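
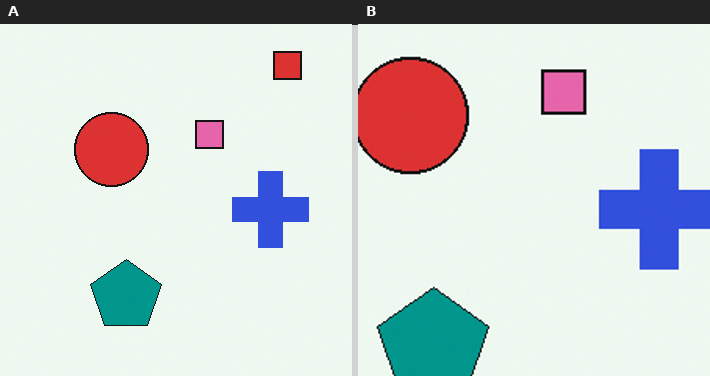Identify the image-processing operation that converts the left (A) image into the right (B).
This is the original image cropped to a modestly smaller region and rescaled.

The visible shapes are larger and the field of view is narrower; shapes near the original edges may be partly or wholly outside the frame — a crop-and-rescale.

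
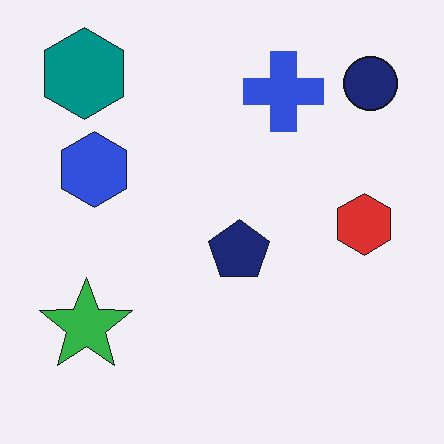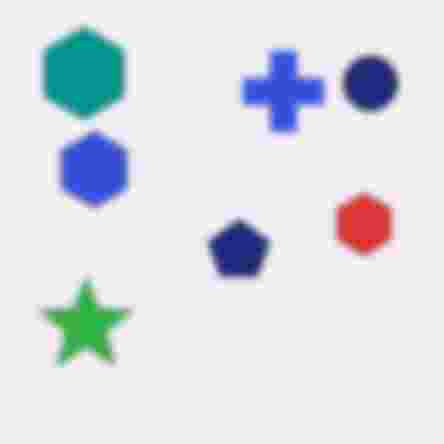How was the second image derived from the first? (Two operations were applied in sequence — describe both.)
The second image is the first moderately blurred, then degraded with heavy JPEG compression.

Shape edges and outlines are uniformly softened across the whole image. Blocky 8×8 compression artifacts appear around shape edges and the flat background shows ringing — characteristic JPEG degradation.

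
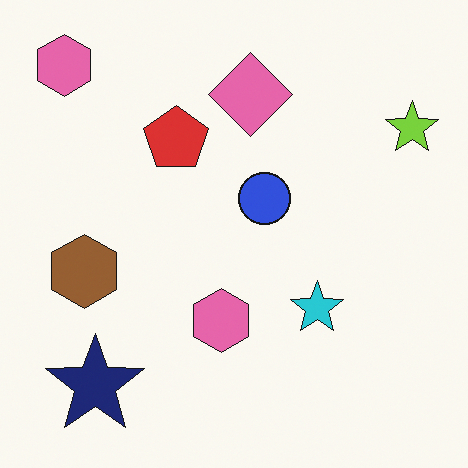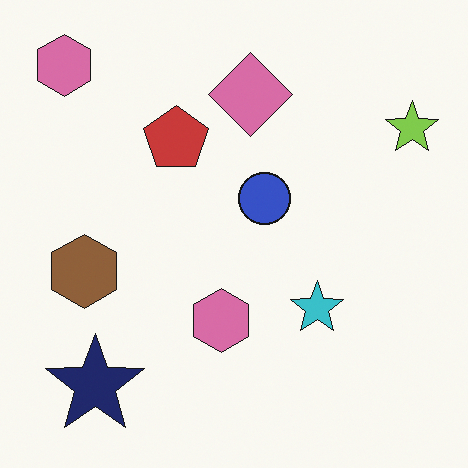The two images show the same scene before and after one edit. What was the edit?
Slightly desaturated.

All colors are more muted and greyish — a global saturation change.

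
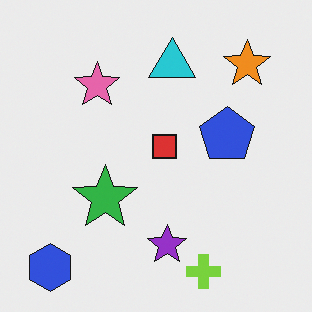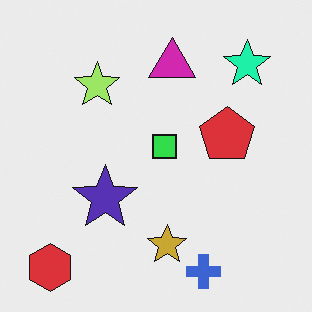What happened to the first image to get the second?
Hue-shifted through roughly a third of the color wheel.

Every shape's color has rotated by the same amount around the hue wheel — a uniform hue shift.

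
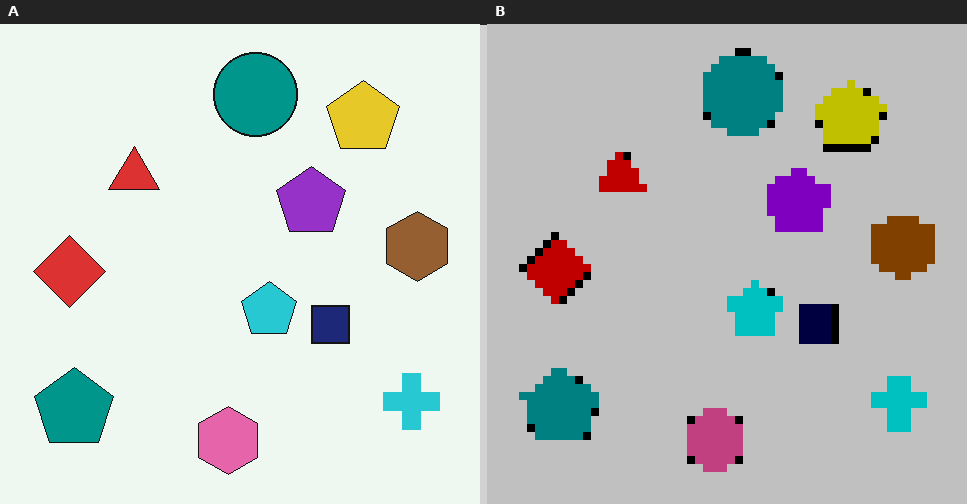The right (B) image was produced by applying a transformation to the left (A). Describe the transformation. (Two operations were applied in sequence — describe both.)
The right (B) image is the left (A) heavily posterized to just a handful of flat colors, then pixelated into visible square blocks.

Each flat color has snapped to a coarser quantized level — most visibly, the near-white background has dropped to a flat grey. Shapes are reduced to large square blocks; fine edges and outlines are lost — a downscale-then-upscale (mosaic) effect.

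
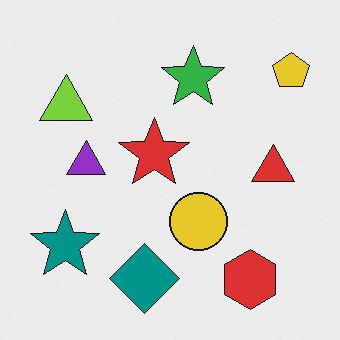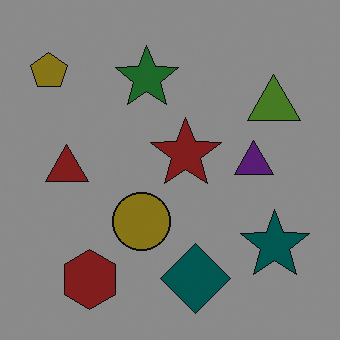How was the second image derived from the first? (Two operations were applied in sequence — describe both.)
It was flipped horizontally (left ↔ right), then noticeably darkened.

The yellow pentagon is in the top-right of the first image and the top-left of the second — shapes on opposite sides of the vertical midline have swapped in a mirror flip. Every pixel — background and shapes alike — is uniformly darkened.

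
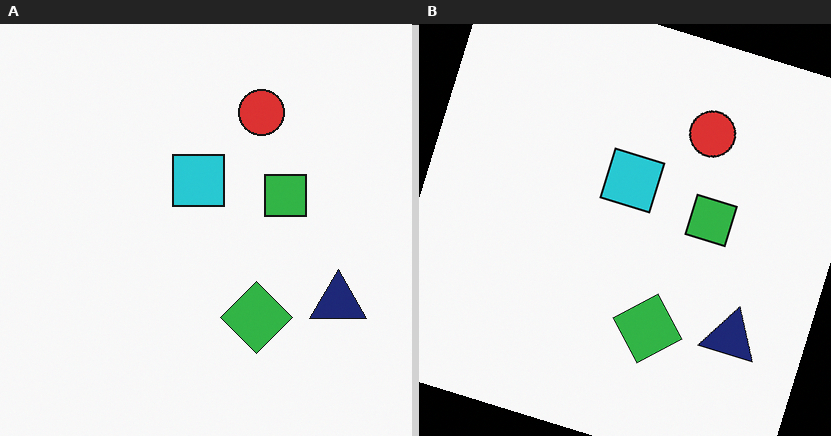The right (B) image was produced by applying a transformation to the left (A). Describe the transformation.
The transformation is: rotated clockwise by a moderate amount.

Every shape is tilted by the same angle and the image corners show triangular fill wedges — a whole-image rotation by a non-right angle.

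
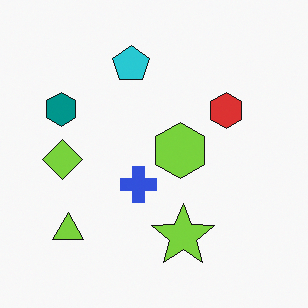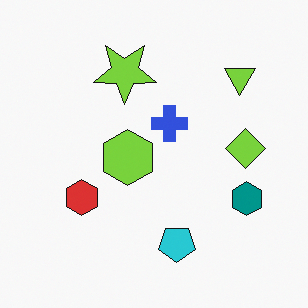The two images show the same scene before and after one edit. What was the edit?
It was rotated 180°.

The lime triangle sits in the bottom-left of the first image and the top-right of the second — consistent with a whole-image 180° rotation.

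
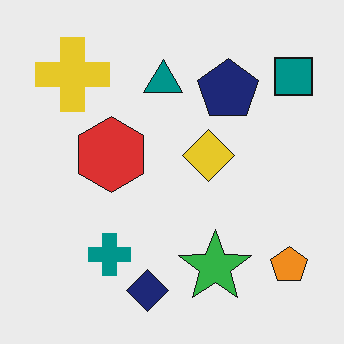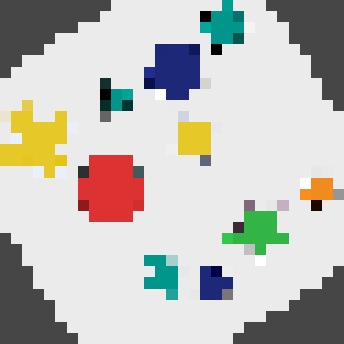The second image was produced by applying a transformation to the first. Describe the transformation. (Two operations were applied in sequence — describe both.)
The second image is the first rotated counter-clockwise by a large amount — several tens of degrees, then coarsely pixelated.

Every shape is tilted by the same angle and the image corners show triangular fill wedges — a whole-image rotation by a non-right angle. Shapes are reduced to large square blocks; fine edges and outlines are lost — a downscale-then-upscale (mosaic) effect.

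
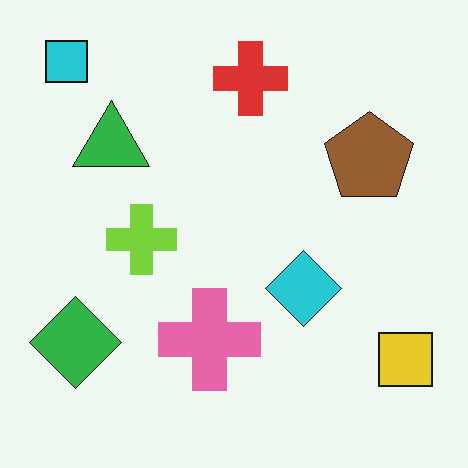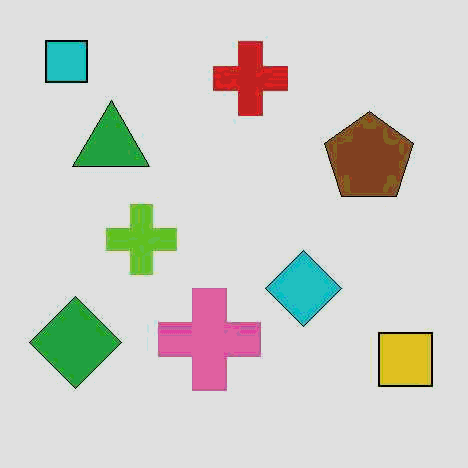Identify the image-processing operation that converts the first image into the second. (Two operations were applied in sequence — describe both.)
This is the original image JPEG-compressed with visible artifacts, then posterized to a reduced palette.

Blocky 8×8 compression artifacts appear around shape edges and the flat background shows ringing — characteristic JPEG degradation. Each flat color has snapped to a coarser quantized level — most visibly, the near-white background has dropped to a flat grey.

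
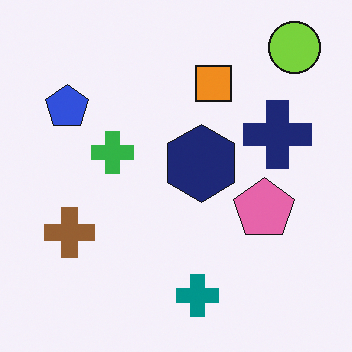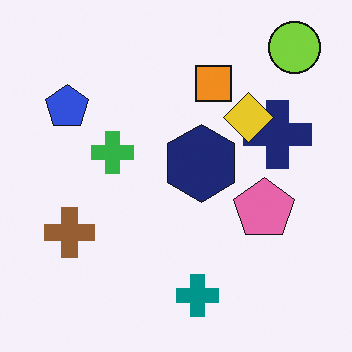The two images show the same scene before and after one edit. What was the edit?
The transformation is: overlaid with an additional yellow diamond.

A yellow diamond appears in the second image that is absent from the first.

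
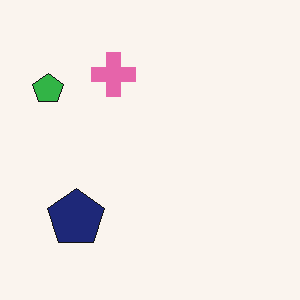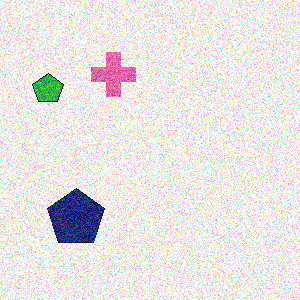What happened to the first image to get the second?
The transformation is: degraded with heavy additive noise.

Random speckle covers the whole image, including the flat background.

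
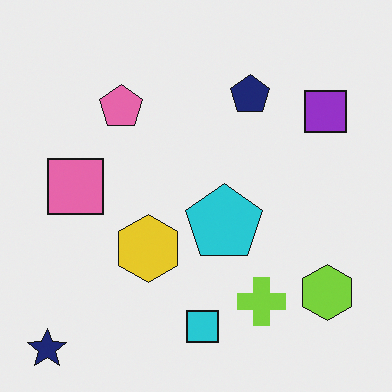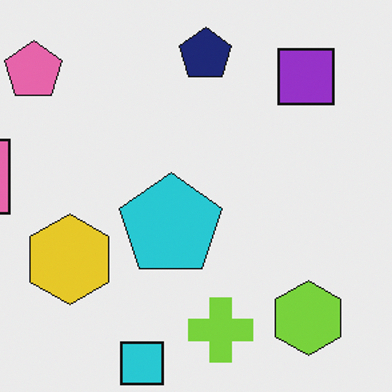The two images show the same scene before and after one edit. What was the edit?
This is the original image cropped to a modestly smaller region and rescaled.

The visible shapes are larger and the field of view is narrower; shapes near the original edges may be partly or wholly outside the frame — a crop-and-rescale.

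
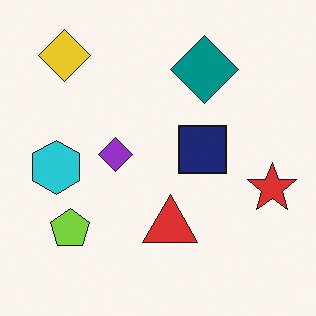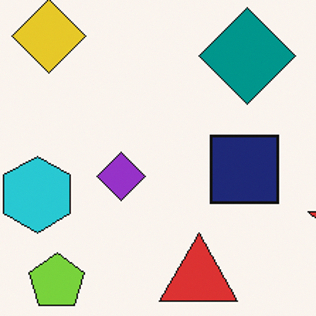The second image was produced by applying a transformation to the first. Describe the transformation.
Cropped to a modestly smaller region and rescaled.

The visible shapes are larger and the field of view is narrower; shapes near the original edges may be partly or wholly outside the frame — a crop-and-rescale.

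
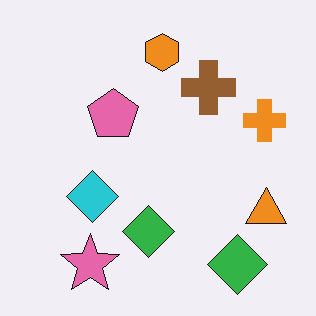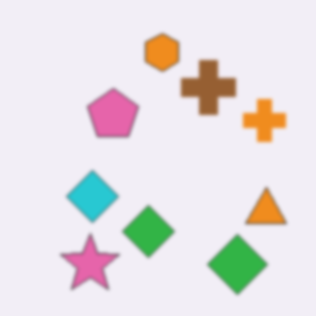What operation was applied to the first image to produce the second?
Lightly blurred.

Shape edges and outlines are uniformly softened across the whole image.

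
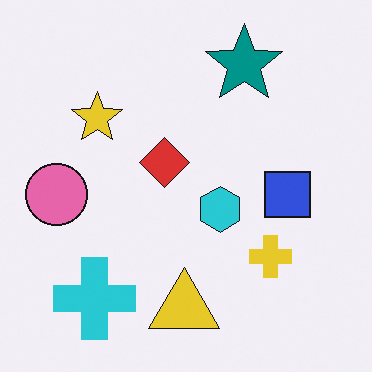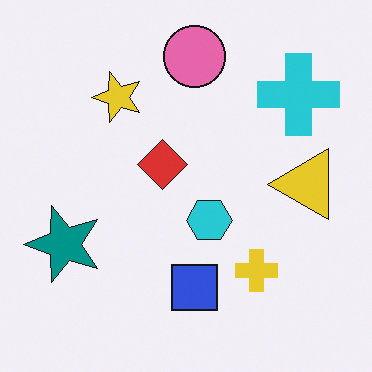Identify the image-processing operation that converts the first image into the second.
Transposed (reflected across the top-left ↔ bottom-right diagonal).

Shapes have swapped their row and column positions — what was in the top-right is now in the bottom-left — a diagonal reflection.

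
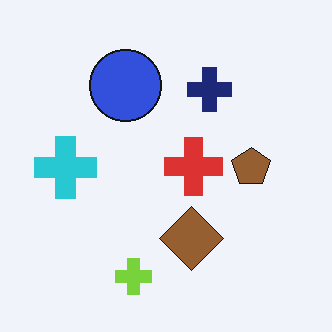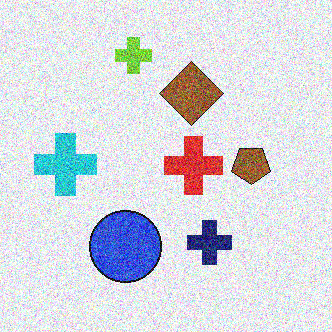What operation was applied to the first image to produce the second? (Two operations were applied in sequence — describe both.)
The second image is the first degraded with a thick layer of grain, then flipped vertically (top ↔ bottom).

Random speckle covers the whole image, including the flat background. The lime cross is in the bottom of the first image and the top of the second — shapes on opposite sides of the horizontal midline have swapped in a mirror flip.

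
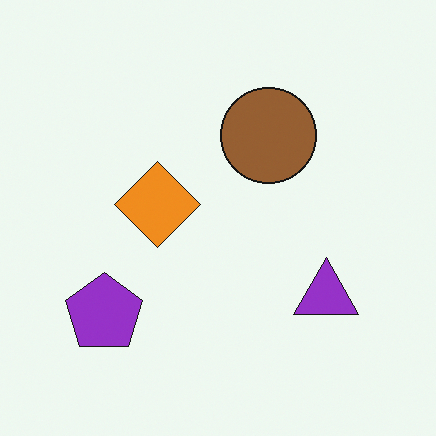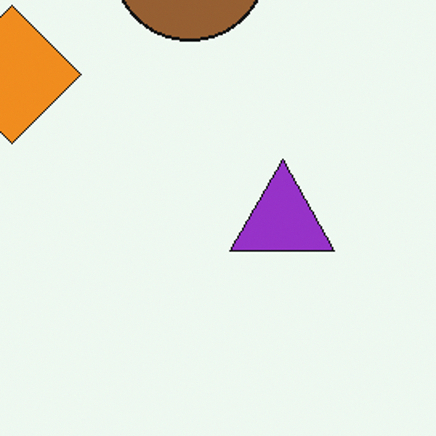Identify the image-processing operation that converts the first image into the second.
Cropped slightly and scaled back up.

The visible shapes are larger and the field of view is narrower; shapes near the original edges may be partly or wholly outside the frame — a crop-and-rescale.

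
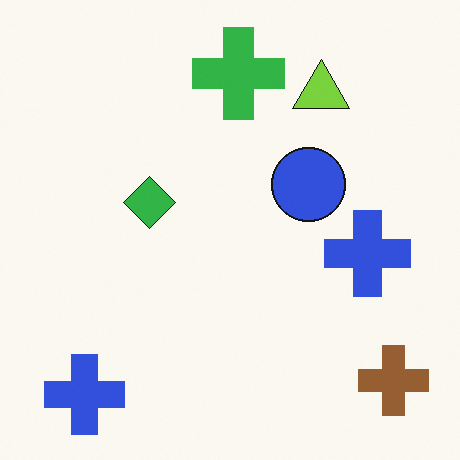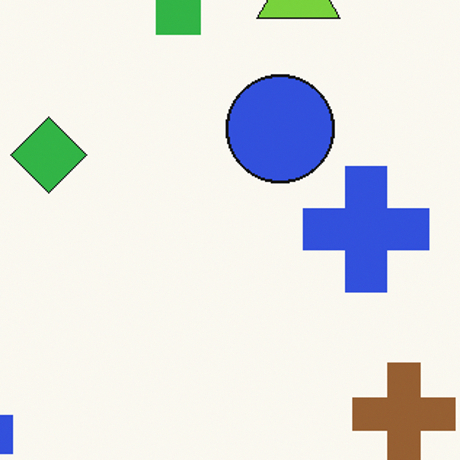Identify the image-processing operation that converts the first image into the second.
Cropped to a modestly smaller region and rescaled.

The visible shapes are larger and the field of view is narrower; shapes near the original edges may be partly or wholly outside the frame — a crop-and-rescale.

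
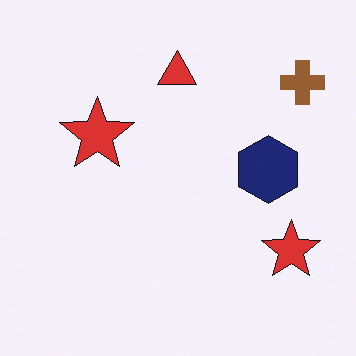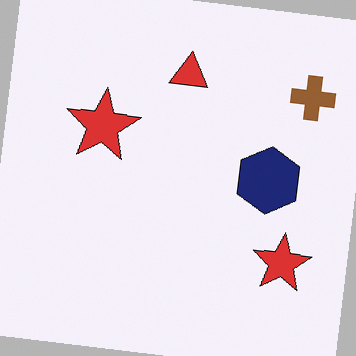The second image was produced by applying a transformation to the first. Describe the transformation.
This is the original image rotated clockwise by a slight angle.

Every shape is tilted by the same angle and the image corners show triangular fill wedges — a whole-image rotation by a non-right angle.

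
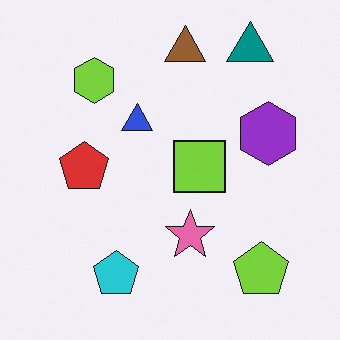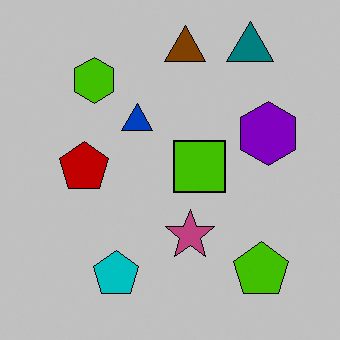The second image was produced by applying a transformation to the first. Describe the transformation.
The image was aggressively posterized.

Each flat color has snapped to a coarser quantized level — most visibly, the near-white background has dropped to a flat grey.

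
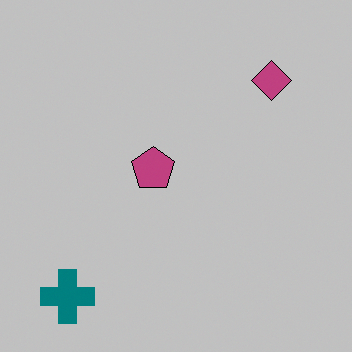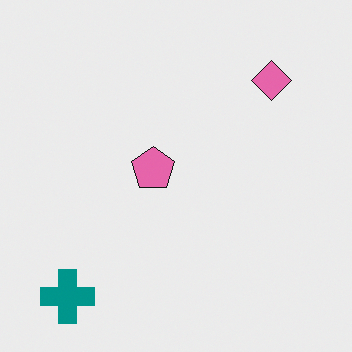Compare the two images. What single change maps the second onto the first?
This is the original image heavily posterized to just a handful of flat colors.

Each flat color has snapped to a coarser quantized level — most visibly, the near-white background has dropped to a flat grey.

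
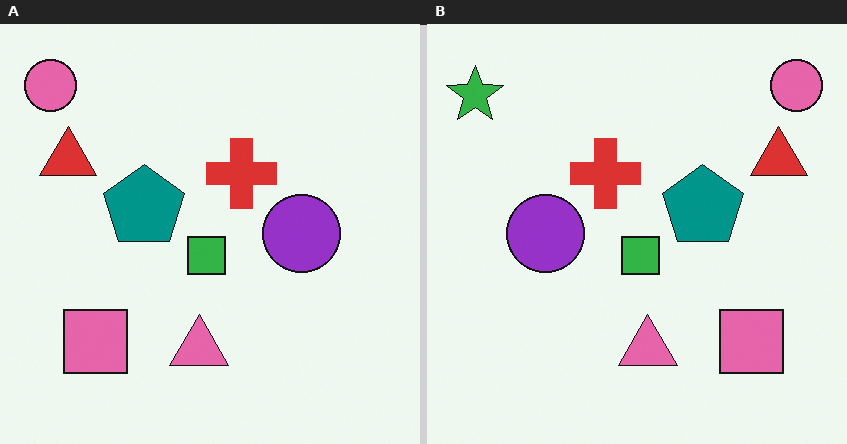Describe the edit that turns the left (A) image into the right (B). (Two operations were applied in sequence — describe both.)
The transformation is: flipped horizontally (left ↔ right), then overlaid with an additional green star.

The pink circle is in the top-left of the left (A) image and the top-right of the right (B) — shapes on opposite sides of the vertical midline have swapped in a mirror flip. A green star appears in the right (B) image that is absent from the left (A).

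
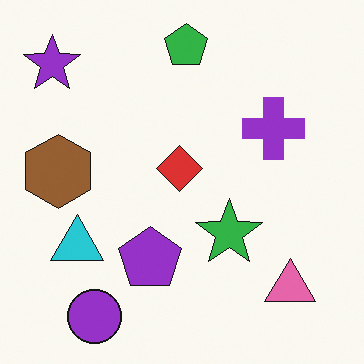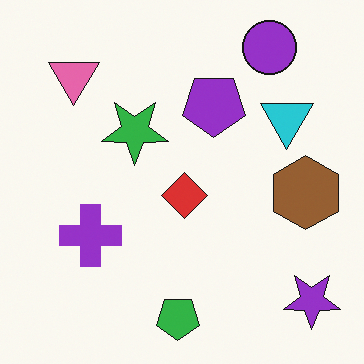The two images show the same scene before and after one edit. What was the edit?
Rotated 180°.

The purple star sits in the top-left of the first image and the bottom-right of the second — consistent with a whole-image 180° rotation.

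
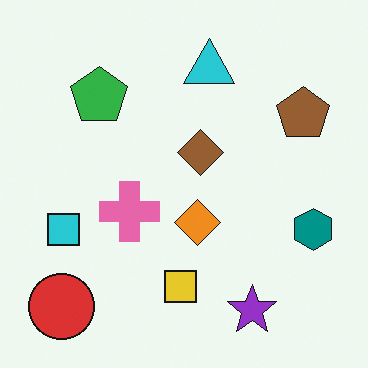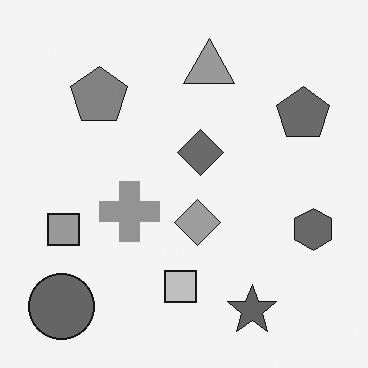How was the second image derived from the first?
This is the original image converted to grayscale.

All color is removed — every shape is now a shade of grey.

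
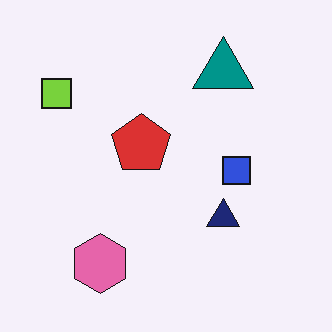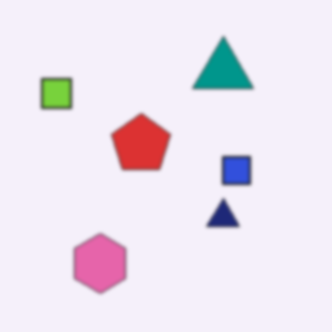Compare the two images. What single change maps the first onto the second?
It was given a subtle gaussian blur.

Shape edges and outlines are uniformly softened across the whole image.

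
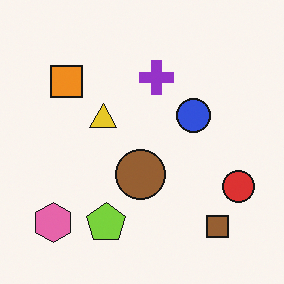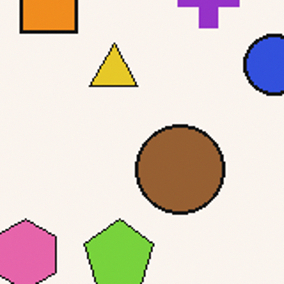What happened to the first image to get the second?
It was cropped to a noticeably smaller region and rescaled.

The visible shapes are larger and the field of view is narrower; shapes near the original edges may be partly or wholly outside the frame — a crop-and-rescale.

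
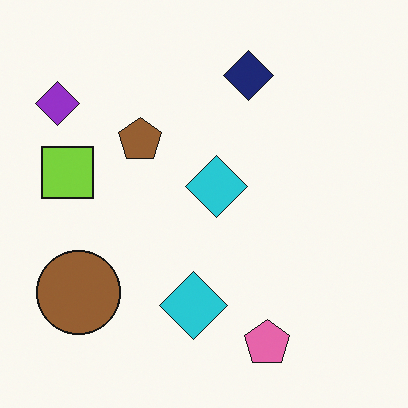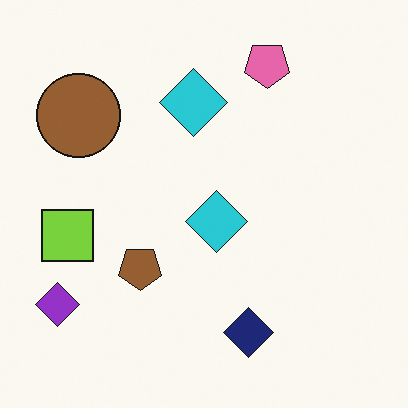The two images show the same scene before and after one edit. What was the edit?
The image was flipped vertically (top ↔ bottom).

The pink pentagon is in the bottom of the first image and the top of the second — shapes on opposite sides of the horizontal midline have swapped in a mirror flip.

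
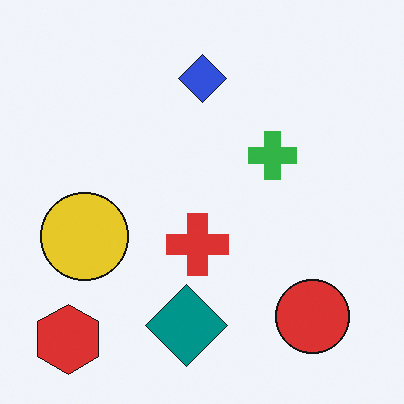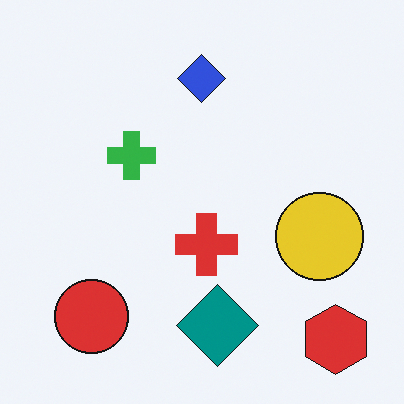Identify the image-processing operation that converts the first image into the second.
This is the original image flipped horizontally (left ↔ right).

The red hexagon is in the bottom-left of the first image and the bottom-right of the second — shapes on opposite sides of the vertical midline have swapped in a mirror flip.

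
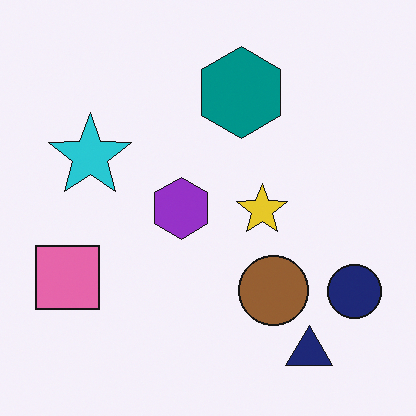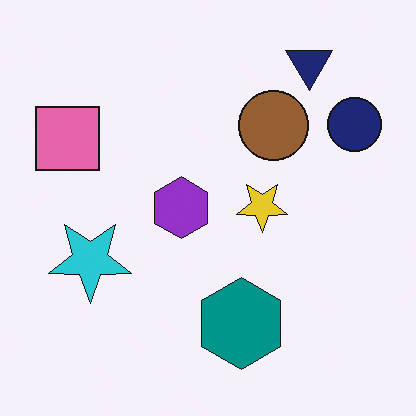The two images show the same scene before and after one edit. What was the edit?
The second image is the first flipped vertically (top ↔ bottom).

The navy triangle is in the bottom-right of the first image and the top-right of the second — shapes on opposite sides of the horizontal midline have swapped in a mirror flip.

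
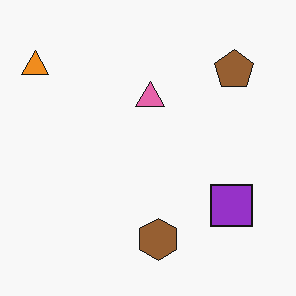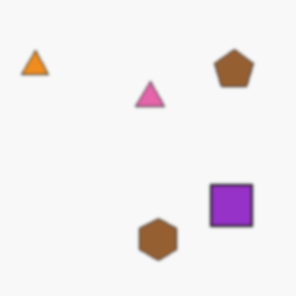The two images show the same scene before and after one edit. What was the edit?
The image was lightly blurred.

Shape edges and outlines are uniformly softened across the whole image.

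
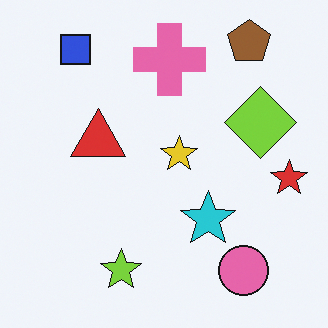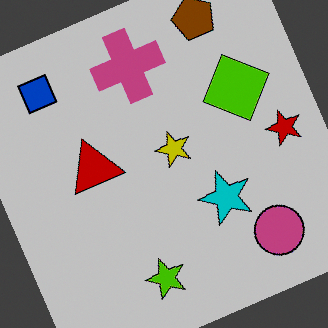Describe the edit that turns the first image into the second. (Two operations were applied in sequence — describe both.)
It was rotated counter-clockwise by a clearly visible amount, then heavily posterized to just a handful of flat colors.

Every shape is tilted by the same angle and the image corners show triangular fill wedges — a whole-image rotation by a non-right angle. Each flat color has snapped to a coarser quantized level — most visibly, the near-white background has dropped to a flat grey.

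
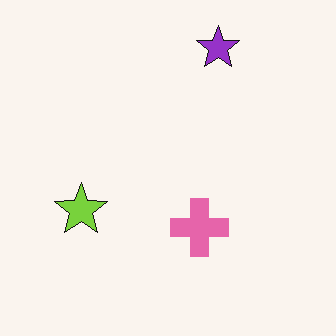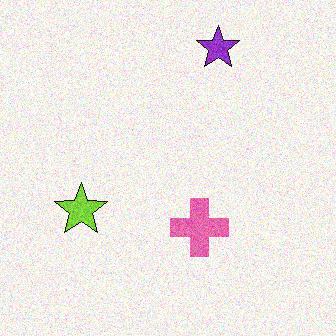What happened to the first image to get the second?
The second image is the first degraded with visible gaussian noise.

Random speckle covers the whole image, including the flat background.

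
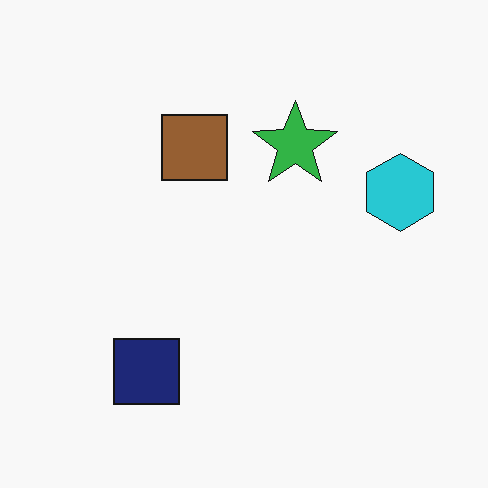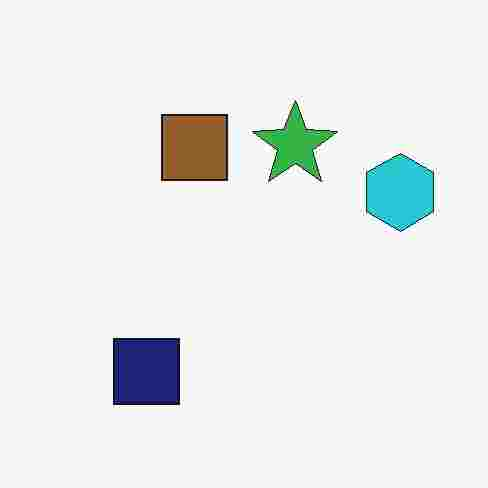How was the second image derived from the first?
The second image is the first degraded with heavy JPEG compression.

Blocky 8×8 compression artifacts appear around shape edges and the flat background shows ringing — characteristic JPEG degradation.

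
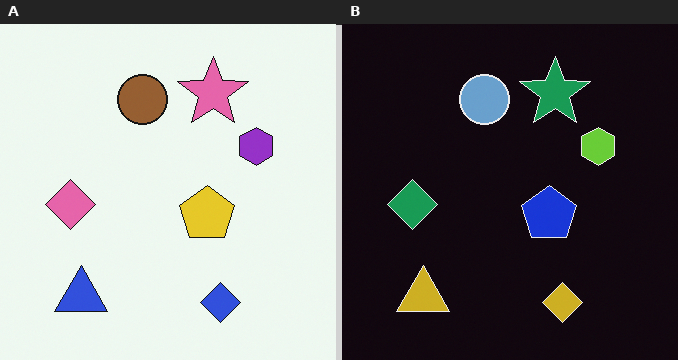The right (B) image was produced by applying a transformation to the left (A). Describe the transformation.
The right (B) image is the left (A) color-inverted (negative).

The light background has become dark and every shape's color is its complement — a photographic negative.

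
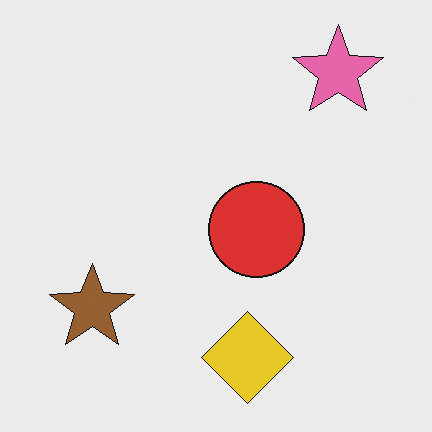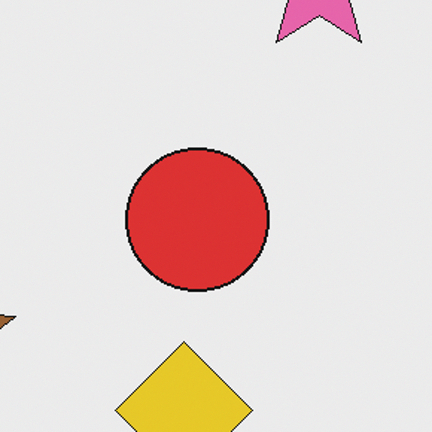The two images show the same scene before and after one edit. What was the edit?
The transformation is: cropped to a modestly smaller region and rescaled.

The visible shapes are larger and the field of view is narrower; shapes near the original edges may be partly or wholly outside the frame — a crop-and-rescale.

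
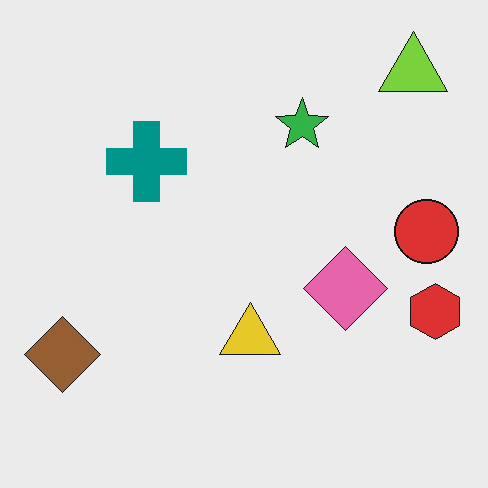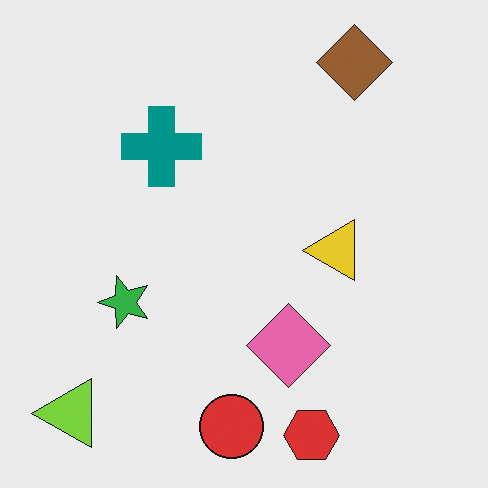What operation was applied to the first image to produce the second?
It was transposed (reflected across the top-left ↔ bottom-right diagonal).

Shapes have swapped their row and column positions — what was in the top-right is now in the bottom-left — a diagonal reflection.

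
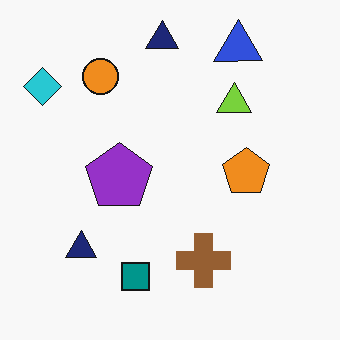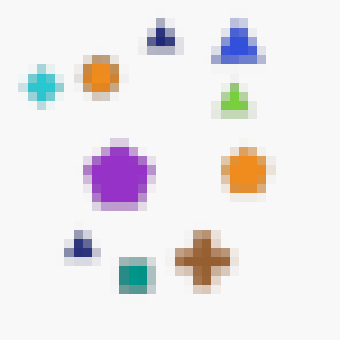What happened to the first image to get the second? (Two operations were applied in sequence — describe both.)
The image was moderately blurred, then coarsely pixelated.

Shape edges and outlines are uniformly softened across the whole image. Shapes are reduced to large square blocks; fine edges and outlines are lost — a downscale-then-upscale (mosaic) effect.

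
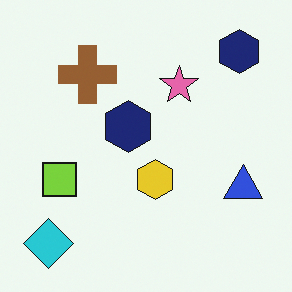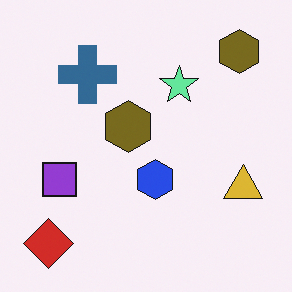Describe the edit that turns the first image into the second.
The transformation is: hue-shifted by a large amount.

Every shape's color has rotated by the same amount around the hue wheel — a uniform hue shift.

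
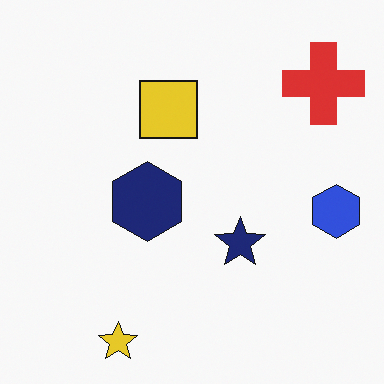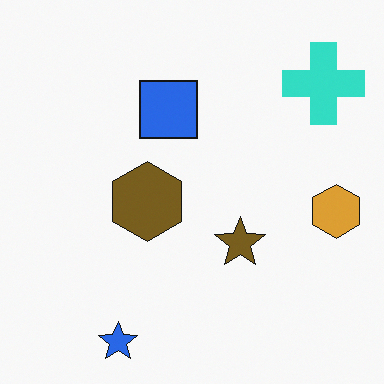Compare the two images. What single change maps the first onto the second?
This is the original image hue-shifted by a large amount.

Every shape's color has rotated by the same amount around the hue wheel — a uniform hue shift.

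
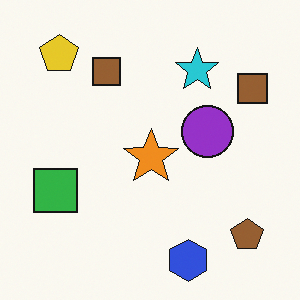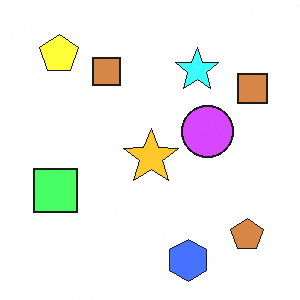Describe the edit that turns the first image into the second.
This is the original image substantially brightened.

Every pixel — background and shapes alike — is uniformly brightened.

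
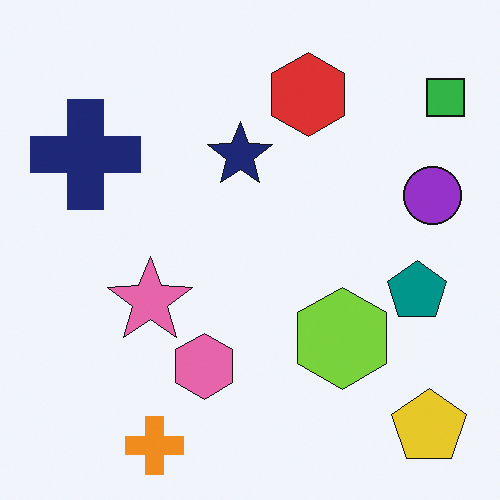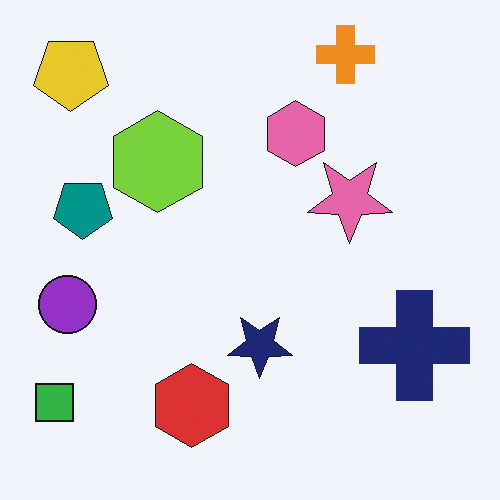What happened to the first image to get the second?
The transformation is: rotated 180°.

The yellow pentagon sits in the bottom-right of the first image and the top-left of the second — consistent with a whole-image 180° rotation.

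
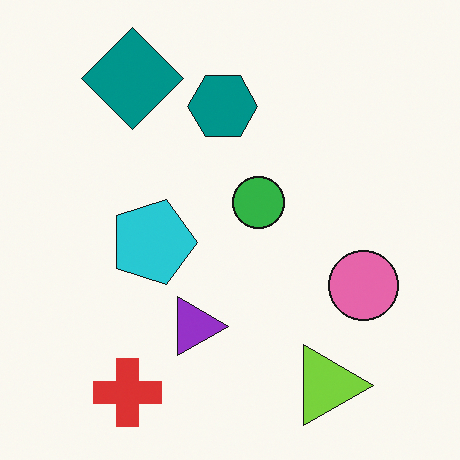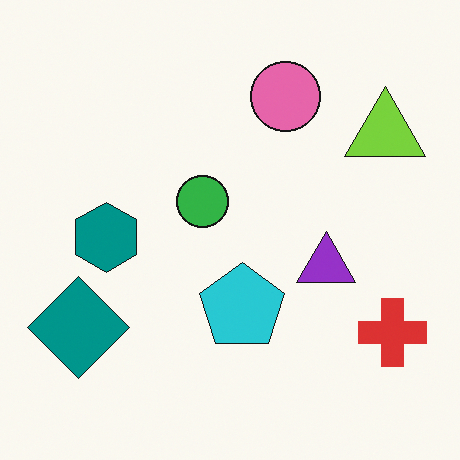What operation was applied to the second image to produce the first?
It was rotated 90° clockwise.

The red cross sits in the bottom-right of the second image and the bottom-left of the first — consistent with a whole-image 90° clockwise rotation.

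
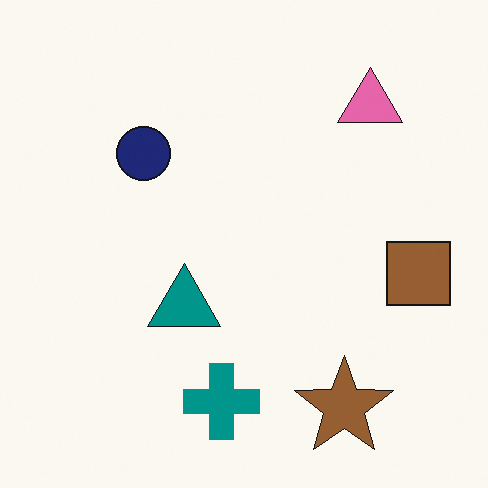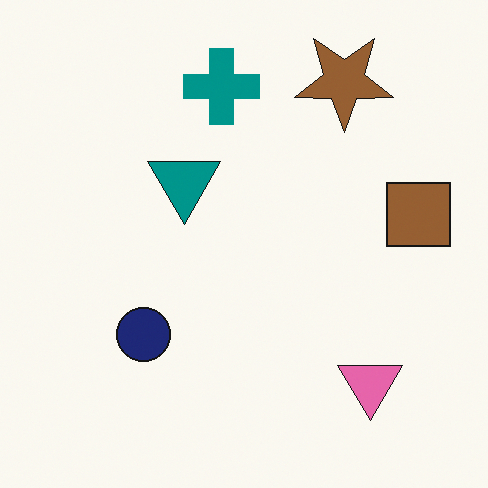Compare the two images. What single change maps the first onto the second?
The transformation is: flipped vertically (top ↔ bottom).

The brown star is in the bottom-right of the first image and the top-right of the second — shapes on opposite sides of the horizontal midline have swapped in a mirror flip.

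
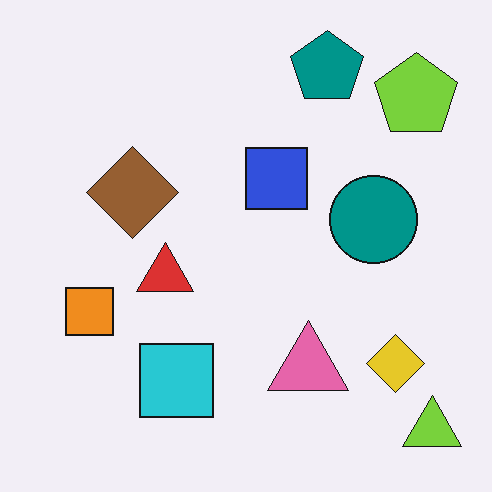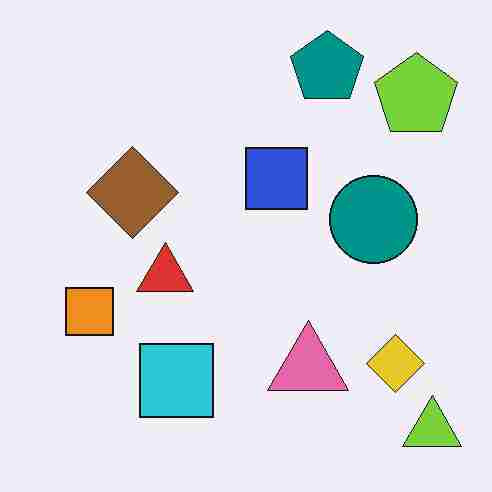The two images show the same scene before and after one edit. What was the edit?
It was heavily JPEG-compressed with obvious blocking artifacts.

Blocky 8×8 compression artifacts appear around shape edges and the flat background shows ringing — characteristic JPEG degradation.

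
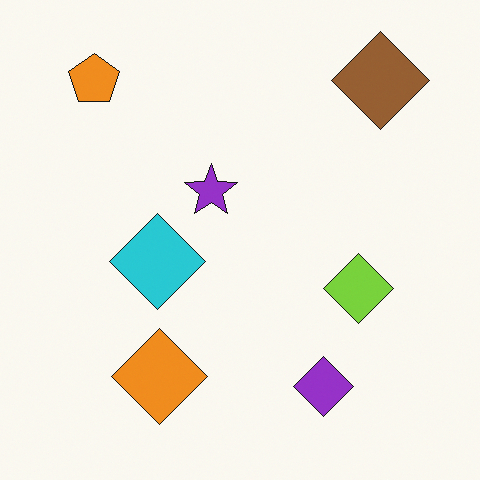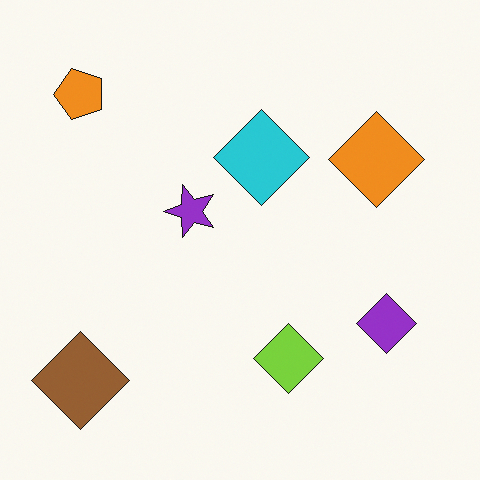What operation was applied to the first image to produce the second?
It was transposed (reflected across the top-left ↔ bottom-right diagonal).

Shapes have swapped their row and column positions — what was in the top-right is now in the bottom-left — a diagonal reflection.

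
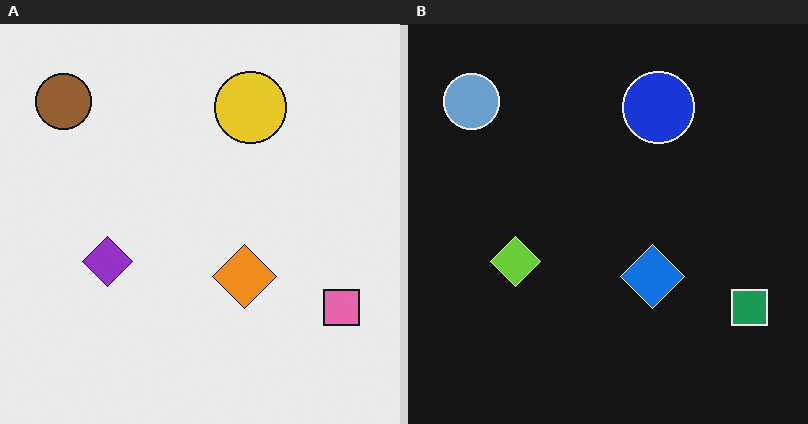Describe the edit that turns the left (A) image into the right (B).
It was color-inverted (negative).

The light background has become dark and every shape's color is its complement — a photographic negative.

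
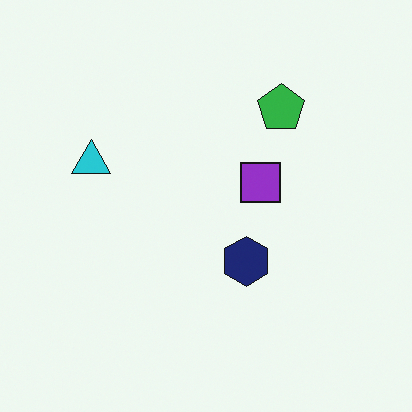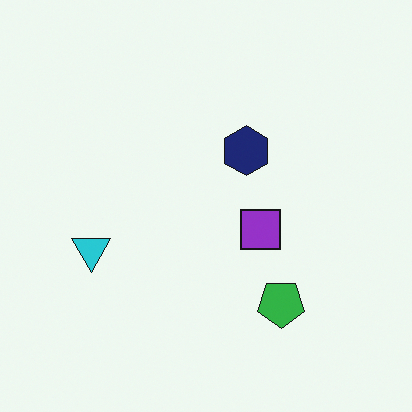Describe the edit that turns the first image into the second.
The transformation is: flipped vertically (top ↔ bottom).

The green pentagon is in the top-right of the first image and the bottom-right of the second — shapes on opposite sides of the horizontal midline have swapped in a mirror flip.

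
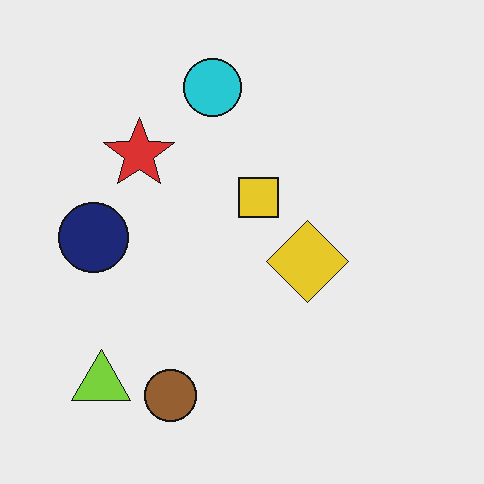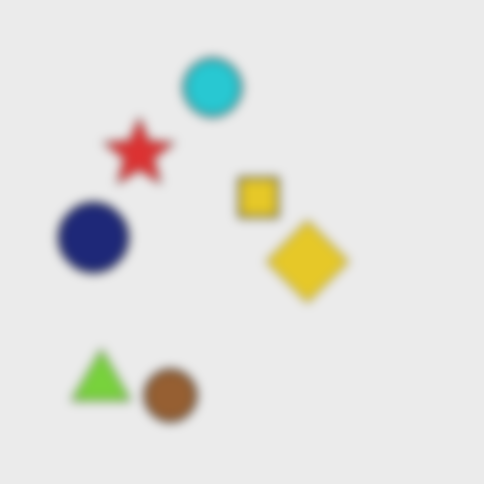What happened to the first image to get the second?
It was heavily blurred.

Shape edges and outlines are uniformly softened across the whole image.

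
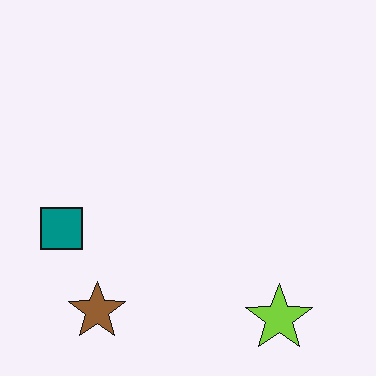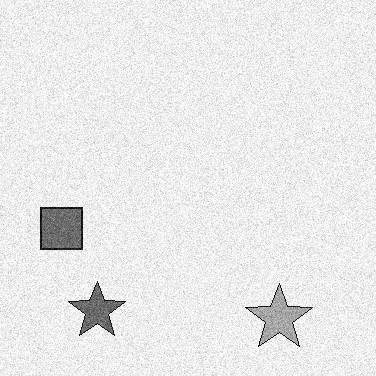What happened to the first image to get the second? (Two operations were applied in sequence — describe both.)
It was degraded with visible gaussian noise, then converted to grayscale.

Random speckle covers the whole image, including the flat background. All color is removed — every shape is now a shade of grey.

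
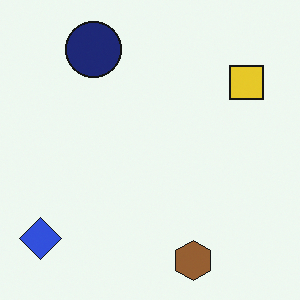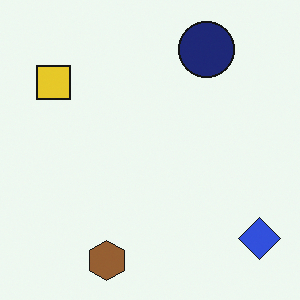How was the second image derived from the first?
The transformation is: flipped horizontally (left ↔ right).

The blue diamond is in the bottom-left of the first image and the bottom-right of the second — shapes on opposite sides of the vertical midline have swapped in a mirror flip.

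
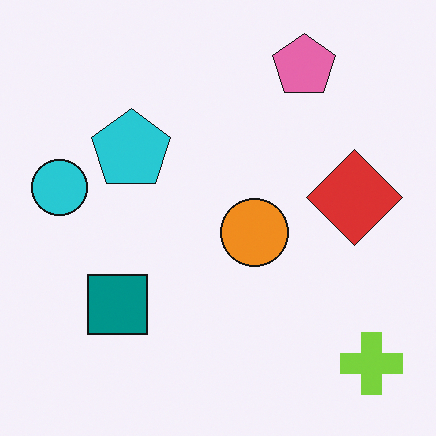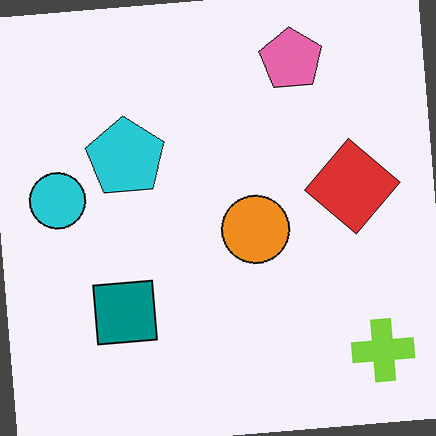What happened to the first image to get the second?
This is the original image rotated counter-clockwise by a few degrees.

Every shape is tilted by the same angle and the image corners show triangular fill wedges — a whole-image rotation by a non-right angle.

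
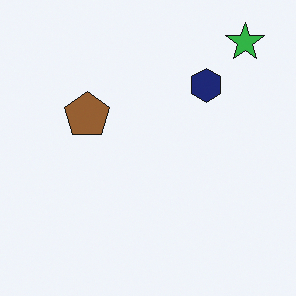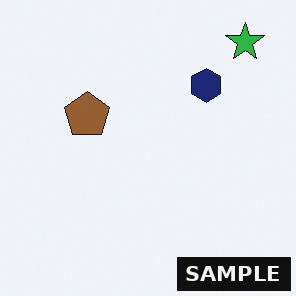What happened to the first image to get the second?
This is the original image watermarked with the text "SAMPLE" in the lower-right corner.

A dark label reading "SAMPLE" appears in the lower-right corner.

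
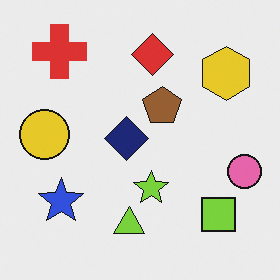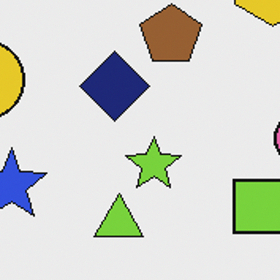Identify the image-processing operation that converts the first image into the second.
It was cropped to a modestly smaller region and rescaled.

The visible shapes are larger and the field of view is narrower; shapes near the original edges may be partly or wholly outside the frame — a crop-and-rescale.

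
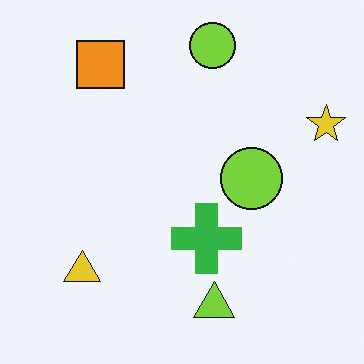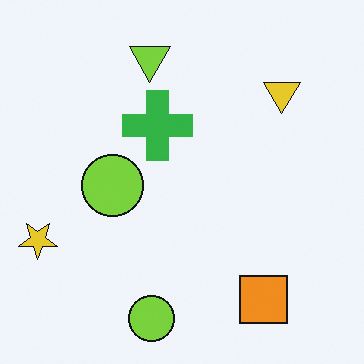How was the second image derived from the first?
This is the original image rotated 180°.

The yellow star sits in the right of the first image and the left of the second — consistent with a whole-image 180° rotation.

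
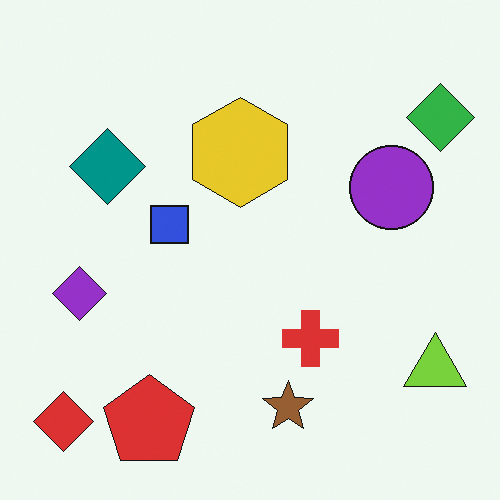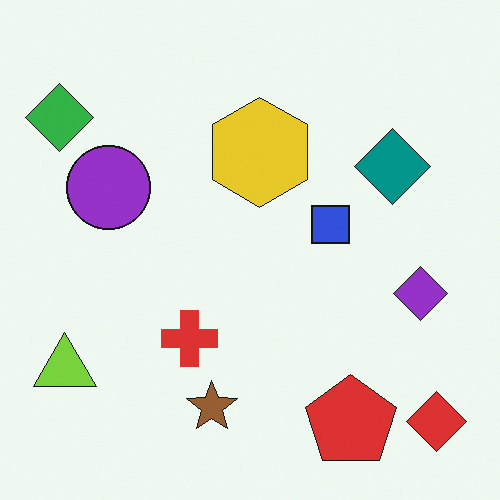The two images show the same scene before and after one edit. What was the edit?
Flipped horizontally (left ↔ right).

The green diamond is in the top-right of the first image and the top-left of the second — shapes on opposite sides of the vertical midline have swapped in a mirror flip.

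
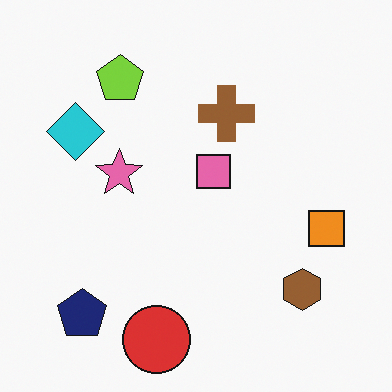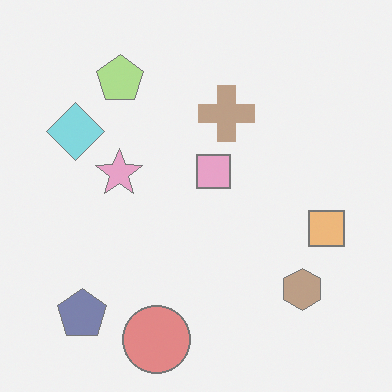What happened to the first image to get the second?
The image was given much lower contrast.

Tones are pushed toward mid-grey across the whole image — a global contrast change.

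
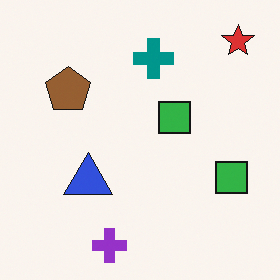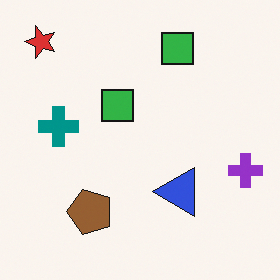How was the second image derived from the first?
The second image is the first rotated 90° counter-clockwise.

The red star sits in the top-right of the first image and the top-left of the second — consistent with a whole-image 90° counter-clockwise rotation.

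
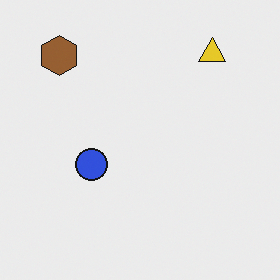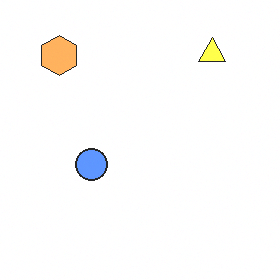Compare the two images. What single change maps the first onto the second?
The second image is the first substantially brightened.

Every pixel — background and shapes alike — is uniformly brightened.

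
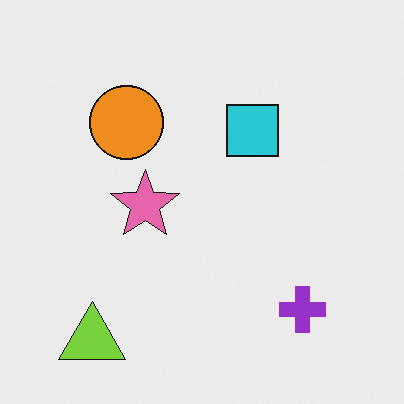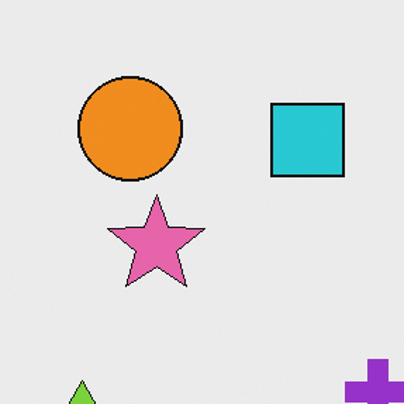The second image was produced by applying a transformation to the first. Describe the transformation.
It was cropped to a modestly smaller region and rescaled.

The visible shapes are larger and the field of view is narrower; shapes near the original edges may be partly or wholly outside the frame — a crop-and-rescale.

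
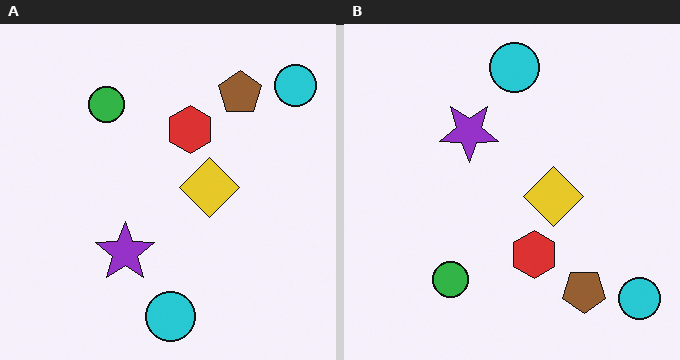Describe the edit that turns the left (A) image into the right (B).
The transformation is: flipped vertically (top ↔ bottom).

The brown pentagon is in the top-right of the left (A) image and the bottom-right of the right (B) — shapes on opposite sides of the horizontal midline have swapped in a mirror flip.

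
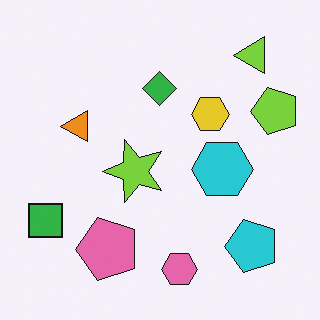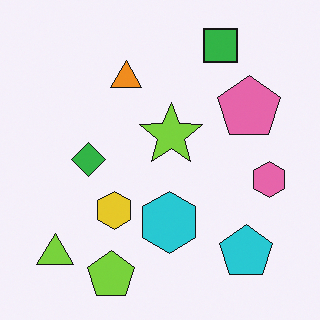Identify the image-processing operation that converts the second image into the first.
It was transposed (reflected across the top-left ↔ bottom-right diagonal).

Shapes have swapped their row and column positions — what was in the top-right is now in the bottom-left — a diagonal reflection.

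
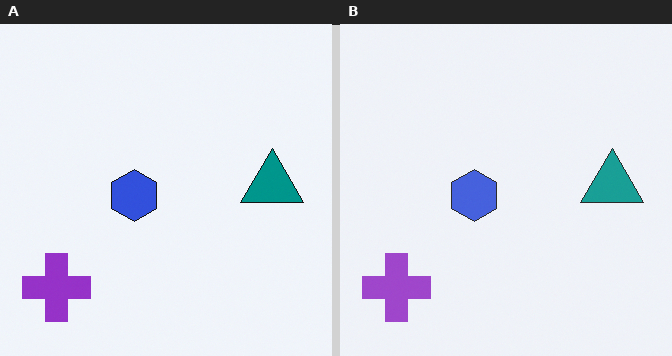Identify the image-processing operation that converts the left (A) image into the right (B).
Given slightly reduced contrast.

Tones are pushed toward mid-grey across the whole image — a global contrast change.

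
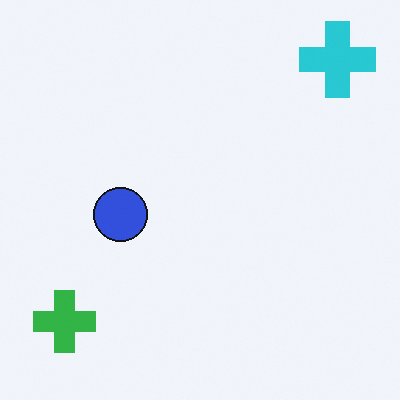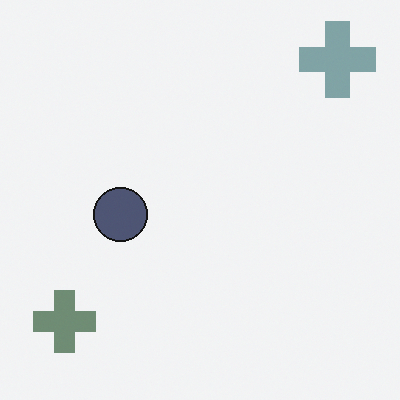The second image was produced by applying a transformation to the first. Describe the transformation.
The second image is the first made much more muted (saturation change).

All colors are more muted and greyish — a global saturation change.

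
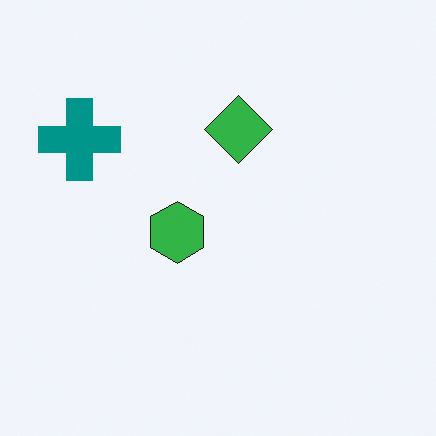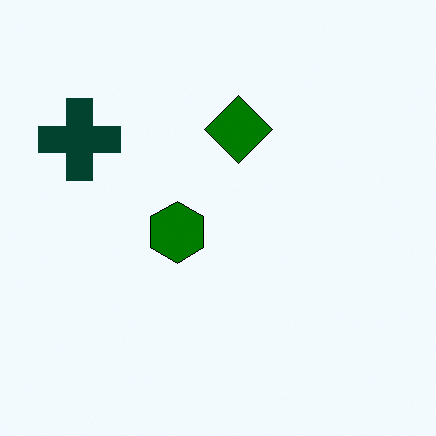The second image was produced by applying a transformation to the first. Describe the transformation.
This is the original image boosted in contrast.

Tones are pushed away from mid-grey across the whole image — a global contrast change.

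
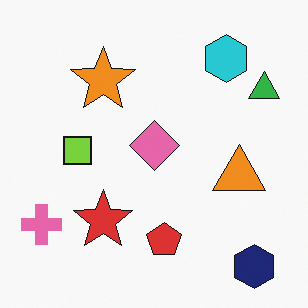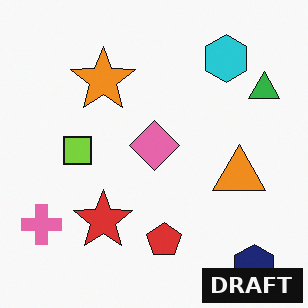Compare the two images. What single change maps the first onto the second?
It was watermarked with the text "DRAFT" in the lower-right corner.

A dark label reading "DRAFT" appears in the lower-right corner.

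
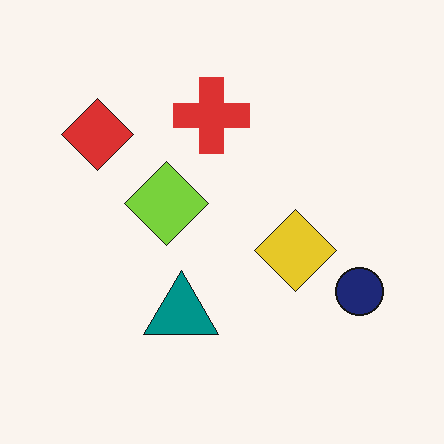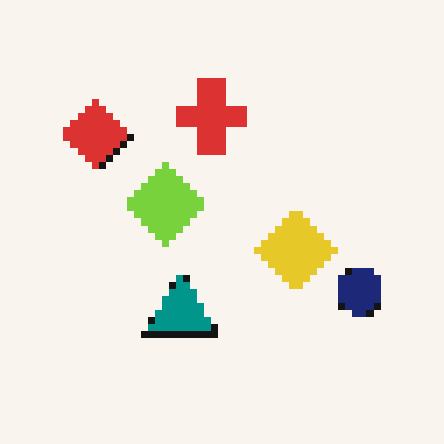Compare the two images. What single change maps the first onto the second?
This is the original image pixelated into visible square blocks.

Shapes are reduced to large square blocks; fine edges and outlines are lost — a downscale-then-upscale (mosaic) effect.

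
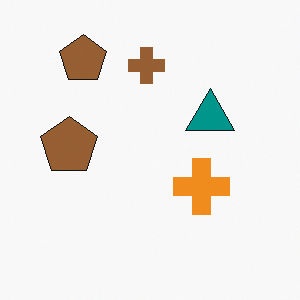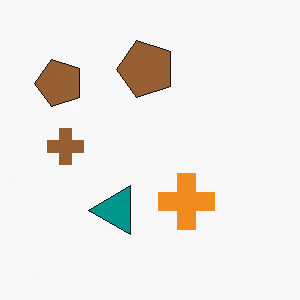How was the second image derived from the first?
Transposed (reflected across the top-left ↔ bottom-right diagonal).

Shapes have swapped their row and column positions — what was in the top-right is now in the bottom-left — a diagonal reflection.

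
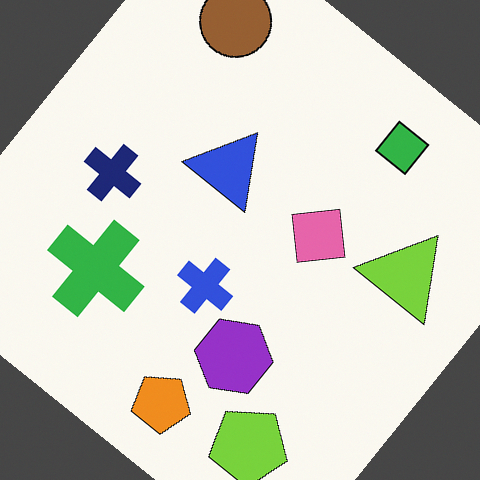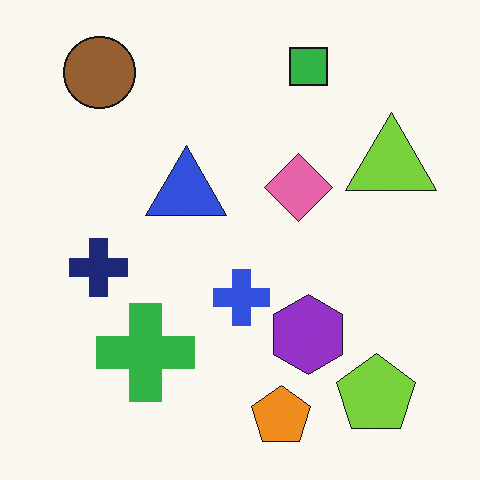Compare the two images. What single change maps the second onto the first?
The image was rotated clockwise by a large amount — several tens of degrees.

Every shape is tilted by the same angle and the image corners show triangular fill wedges — a whole-image rotation by a non-right angle.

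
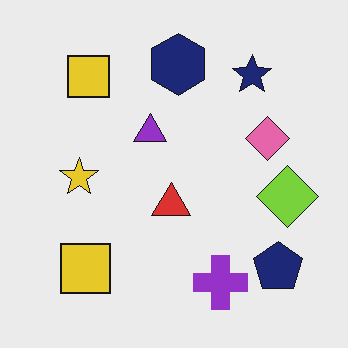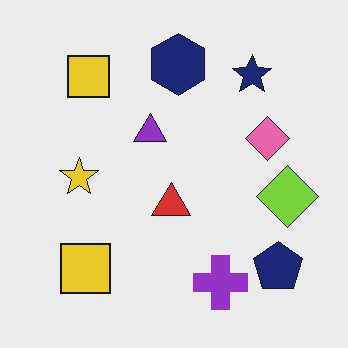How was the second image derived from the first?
JPEG-compressed with visible artifacts.

Blocky 8×8 compression artifacts appear around shape edges and the flat background shows ringing — characteristic JPEG degradation.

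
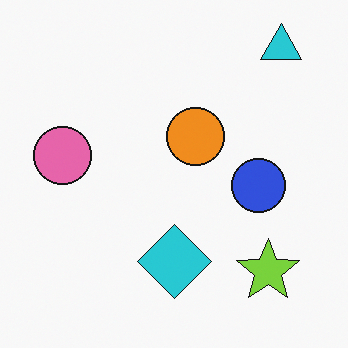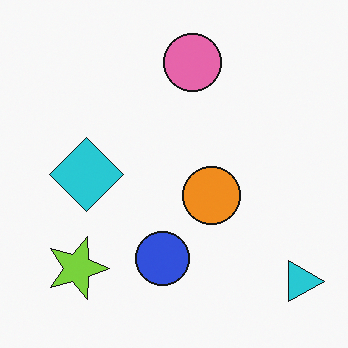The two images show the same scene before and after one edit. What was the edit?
Rotated 90° clockwise.

The cyan triangle sits in the top-right of the first image and the bottom-right of the second — consistent with a whole-image 90° clockwise rotation.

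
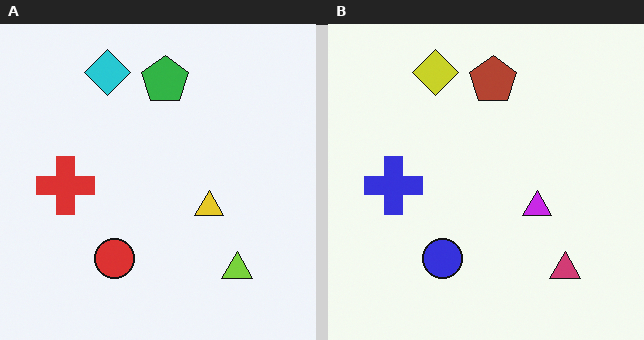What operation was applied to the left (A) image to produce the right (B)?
This is the original image hue-shifted by a large amount.

Every shape's color has rotated by the same amount around the hue wheel — a uniform hue shift.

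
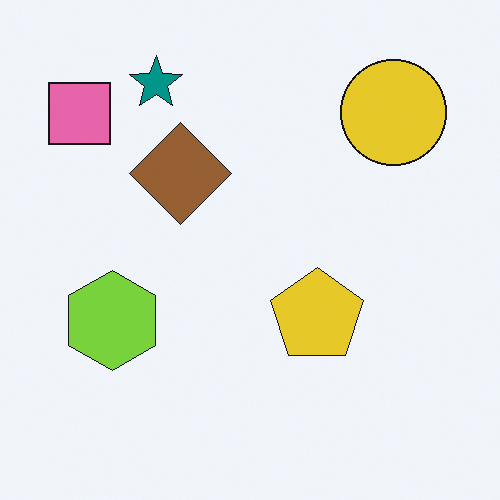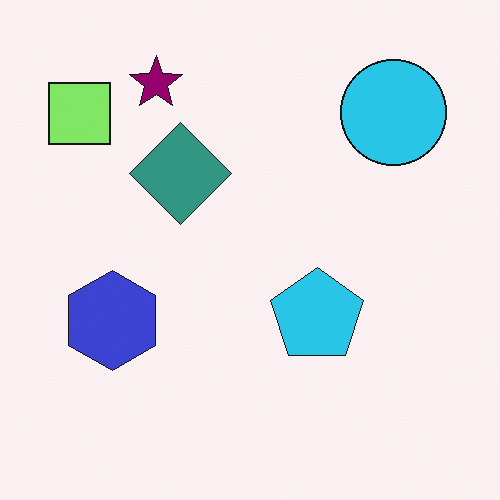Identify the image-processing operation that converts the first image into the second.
Hue-shifted through roughly a third of the color wheel.

Every shape's color has rotated by the same amount around the hue wheel — a uniform hue shift.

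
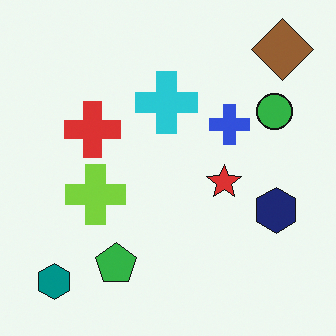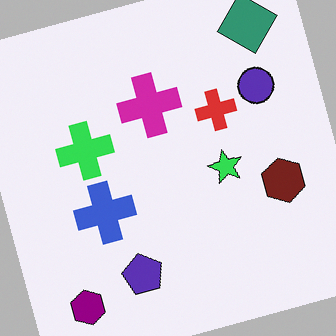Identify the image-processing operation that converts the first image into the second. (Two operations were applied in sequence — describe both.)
Rotated counter-clockwise by a clearly visible amount, then hue-shifted by a moderate amount.

Every shape is tilted by the same angle and the image corners show triangular fill wedges — a whole-image rotation by a non-right angle. Every shape's color has rotated by the same amount around the hue wheel — a uniform hue shift.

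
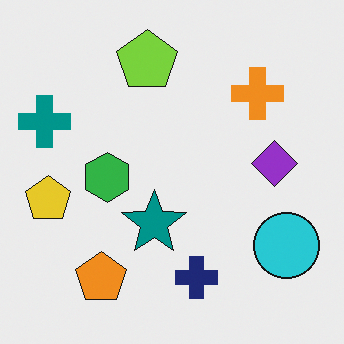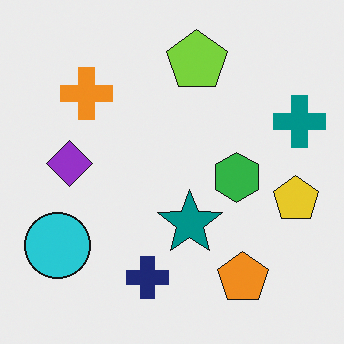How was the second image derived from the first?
This is the original image flipped horizontally (left ↔ right).

The teal cross is in the left of the first image and the right of the second — shapes on opposite sides of the vertical midline have swapped in a mirror flip.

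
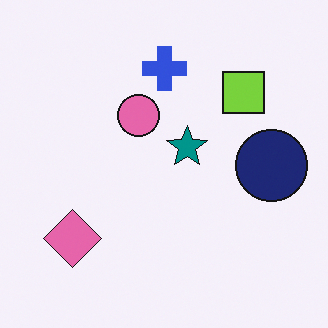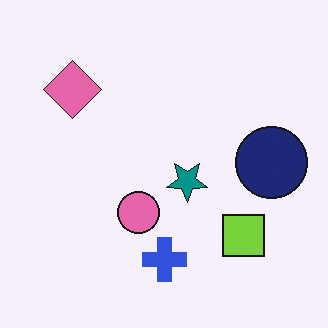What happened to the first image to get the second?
Flipped vertically (top ↔ bottom).

The blue cross is in the top of the first image and the bottom of the second — shapes on opposite sides of the horizontal midline have swapped in a mirror flip.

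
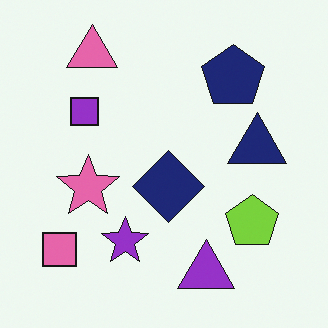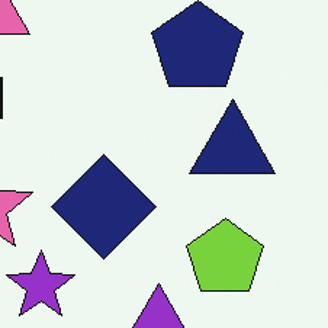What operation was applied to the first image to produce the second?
The transformation is: cropped to a modestly smaller region and rescaled.

The visible shapes are larger and the field of view is narrower; shapes near the original edges may be partly or wholly outside the frame — a crop-and-rescale.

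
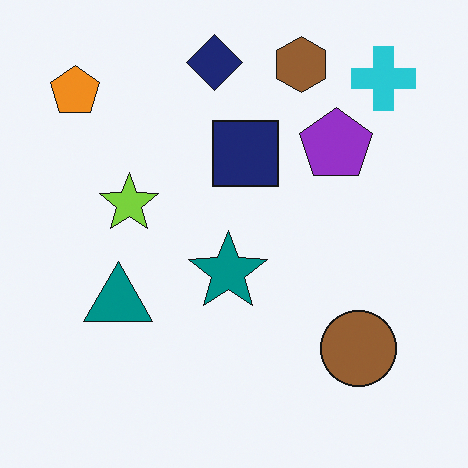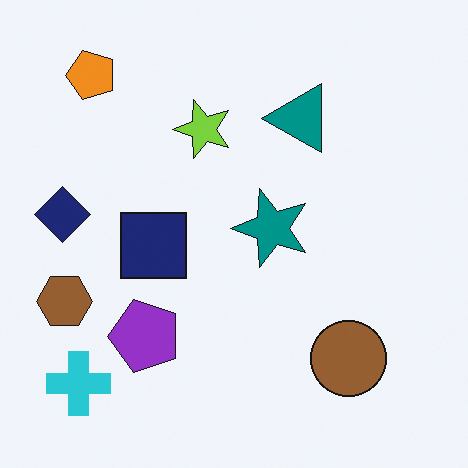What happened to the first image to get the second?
This is the original image transposed (reflected across the top-left ↔ bottom-right diagonal).

Shapes have swapped their row and column positions — what was in the top-right is now in the bottom-left — a diagonal reflection.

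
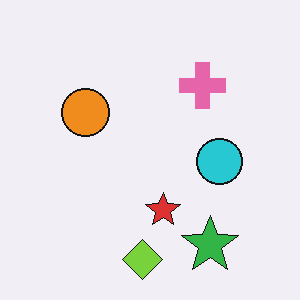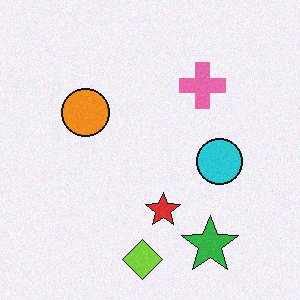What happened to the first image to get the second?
The second image is the first degraded with subtle gaussian noise.

Random speckle covers the whole image, including the flat background.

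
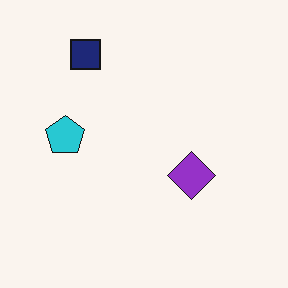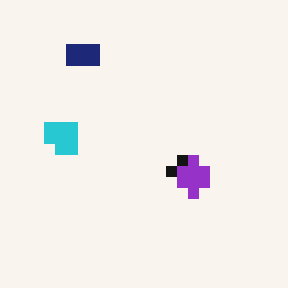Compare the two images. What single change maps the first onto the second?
The second image is the first coarsely pixelated.

Shapes are reduced to large square blocks; fine edges and outlines are lost — a downscale-then-upscale (mosaic) effect.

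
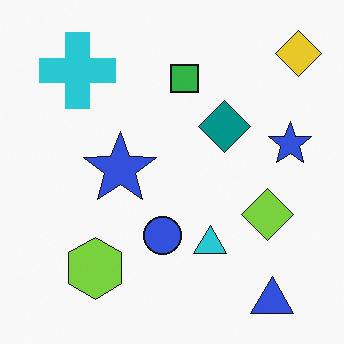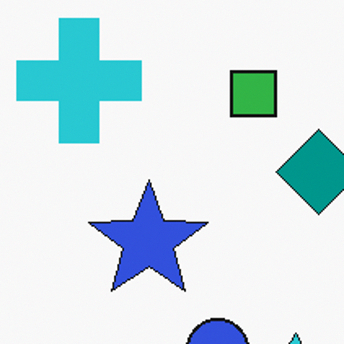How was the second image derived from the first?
The second image is the first cropped to a noticeably smaller region and rescaled.

The visible shapes are larger and the field of view is narrower; shapes near the original edges may be partly or wholly outside the frame — a crop-and-rescale.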